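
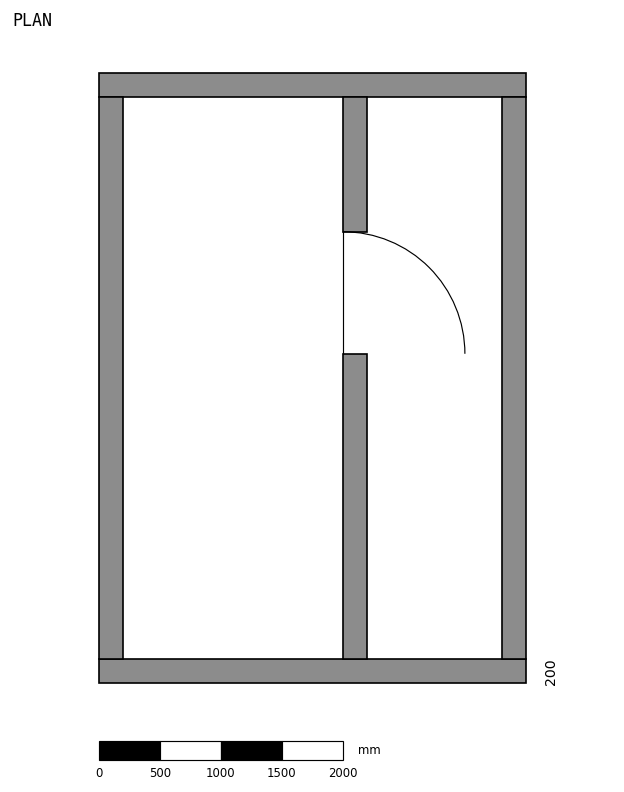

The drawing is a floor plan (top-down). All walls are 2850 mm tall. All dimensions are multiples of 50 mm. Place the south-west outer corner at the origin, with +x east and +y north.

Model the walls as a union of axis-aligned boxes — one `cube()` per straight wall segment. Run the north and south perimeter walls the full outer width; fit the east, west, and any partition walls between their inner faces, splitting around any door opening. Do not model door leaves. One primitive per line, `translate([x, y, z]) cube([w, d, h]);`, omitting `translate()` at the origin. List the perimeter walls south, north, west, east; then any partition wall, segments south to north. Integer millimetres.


cube([3500, 200, 2850]);
translate([0, 4800, 0]) cube([3500, 200, 2850]);
translate([0, 200, 0]) cube([200, 4600, 2850]);
translate([3300, 200, 0]) cube([200, 4600, 2850]);
translate([2000, 200, 0]) cube([200, 2500, 2850]);
translate([2000, 3700, 0]) cube([200, 1100, 2850]);


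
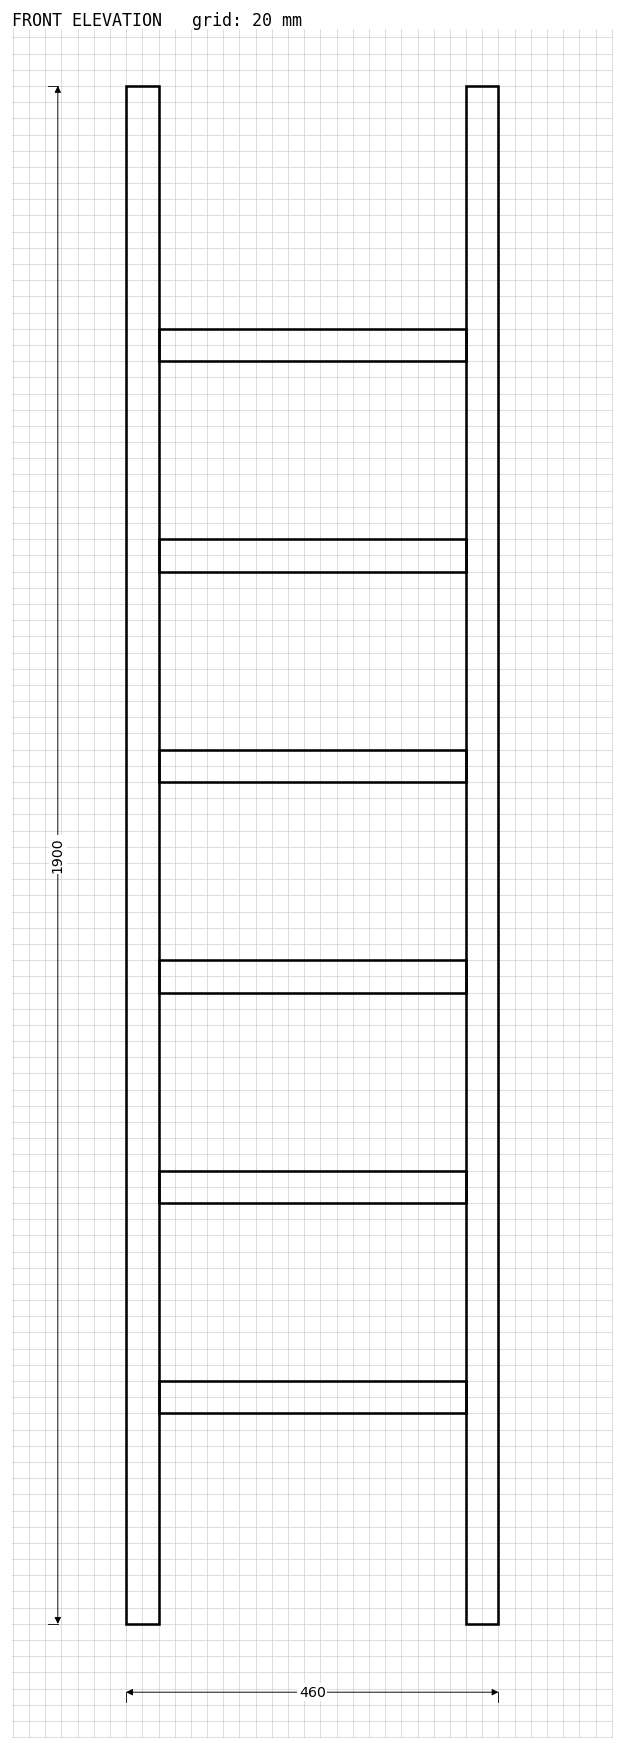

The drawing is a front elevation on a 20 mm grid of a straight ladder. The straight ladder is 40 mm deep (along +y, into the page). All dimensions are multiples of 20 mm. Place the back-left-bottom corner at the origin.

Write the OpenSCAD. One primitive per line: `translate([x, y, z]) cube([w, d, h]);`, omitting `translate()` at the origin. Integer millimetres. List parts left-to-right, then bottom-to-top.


cube([40, 40, 1900]);
translate([40, 0, 260]) cube([380, 40, 40]);
translate([40, 0, 520]) cube([380, 40, 40]);
translate([40, 0, 780]) cube([380, 40, 40]);
translate([40, 0, 1040]) cube([380, 40, 40]);
translate([40, 0, 1300]) cube([380, 40, 40]);
translate([40, 0, 1560]) cube([380, 40, 40]);
translate([420, 0, 0]) cube([40, 40, 1900]);


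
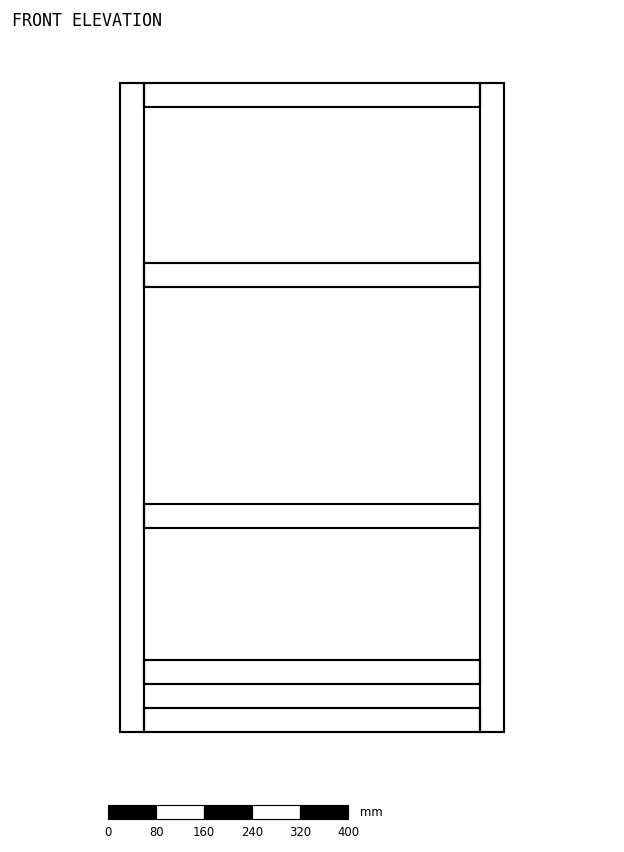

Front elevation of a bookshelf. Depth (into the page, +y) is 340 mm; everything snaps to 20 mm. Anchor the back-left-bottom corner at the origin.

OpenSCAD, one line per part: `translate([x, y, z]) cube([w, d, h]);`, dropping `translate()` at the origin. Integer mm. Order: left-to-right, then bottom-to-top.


cube([40, 340, 1080]);
translate([40, 0, 0]) cube([560, 340, 40]);
translate([40, 0, 80]) cube([560, 340, 40]);
translate([40, 0, 340]) cube([560, 340, 40]);
translate([40, 0, 740]) cube([560, 340, 40]);
translate([40, 0, 1040]) cube([560, 340, 40]);
translate([600, 0, 0]) cube([40, 340, 1080]);


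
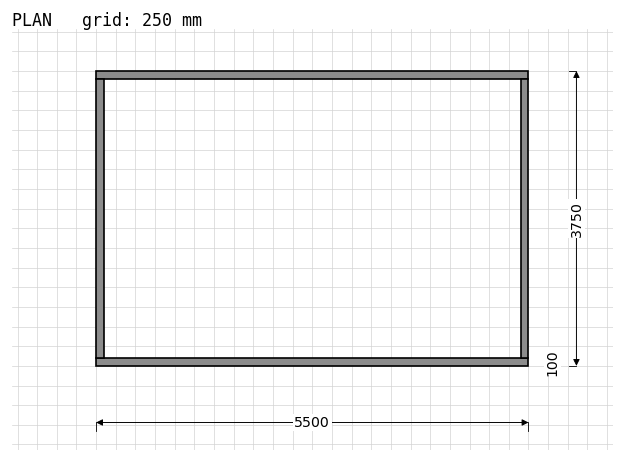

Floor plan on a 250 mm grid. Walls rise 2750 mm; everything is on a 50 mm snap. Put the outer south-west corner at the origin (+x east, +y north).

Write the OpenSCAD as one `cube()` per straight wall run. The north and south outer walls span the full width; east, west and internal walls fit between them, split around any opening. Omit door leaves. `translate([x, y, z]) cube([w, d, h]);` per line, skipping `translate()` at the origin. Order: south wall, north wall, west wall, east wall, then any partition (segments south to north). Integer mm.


cube([5500, 100, 2750]);
translate([0, 3650, 0]) cube([5500, 100, 2750]);
translate([0, 100, 0]) cube([100, 3550, 2750]);
translate([5400, 100, 0]) cube([100, 3550, 2750]);


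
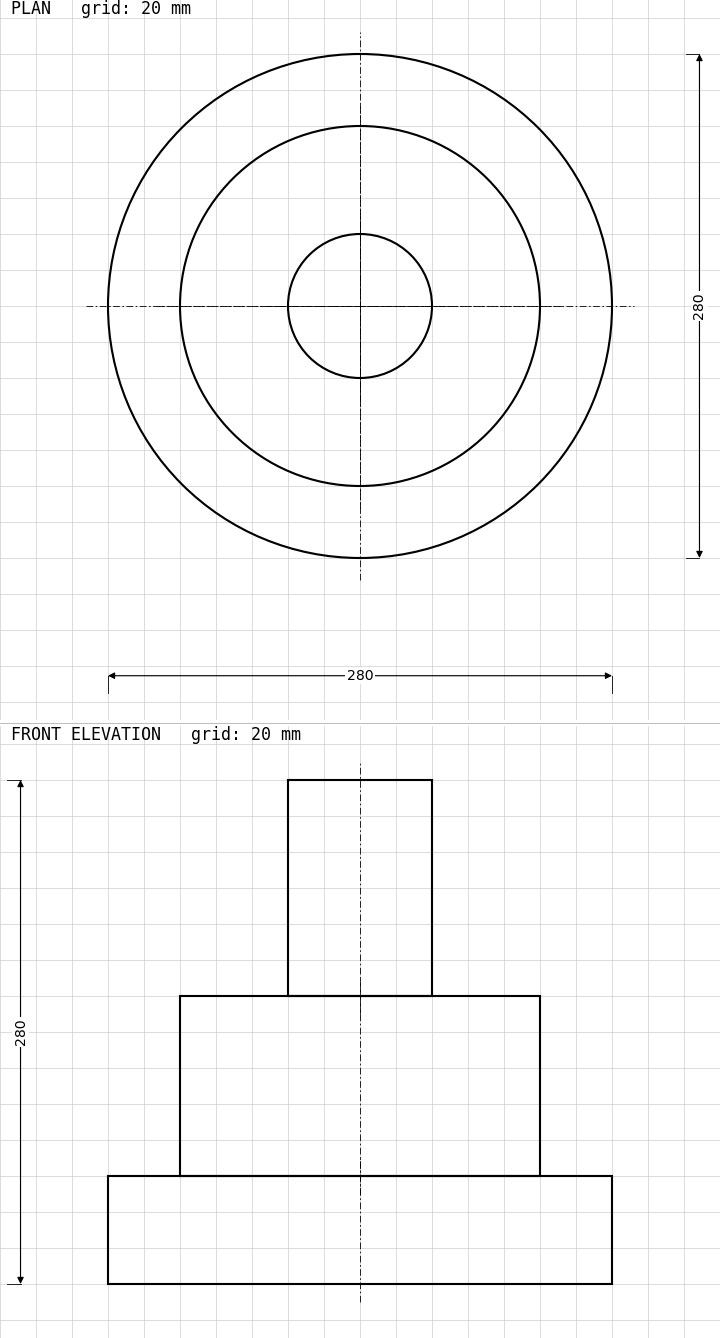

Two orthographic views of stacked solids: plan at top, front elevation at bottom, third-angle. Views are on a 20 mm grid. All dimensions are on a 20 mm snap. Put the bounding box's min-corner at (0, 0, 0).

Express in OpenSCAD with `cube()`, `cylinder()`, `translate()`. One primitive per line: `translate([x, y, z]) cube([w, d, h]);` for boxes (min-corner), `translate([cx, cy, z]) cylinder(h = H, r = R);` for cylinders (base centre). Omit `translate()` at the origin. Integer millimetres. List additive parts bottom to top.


translate([140, 140, 0]) cylinder(h = 60, r = 140);
translate([140, 140, 60]) cylinder(h = 100, r = 100);
translate([140, 140, 160]) cylinder(h = 120, r = 40);


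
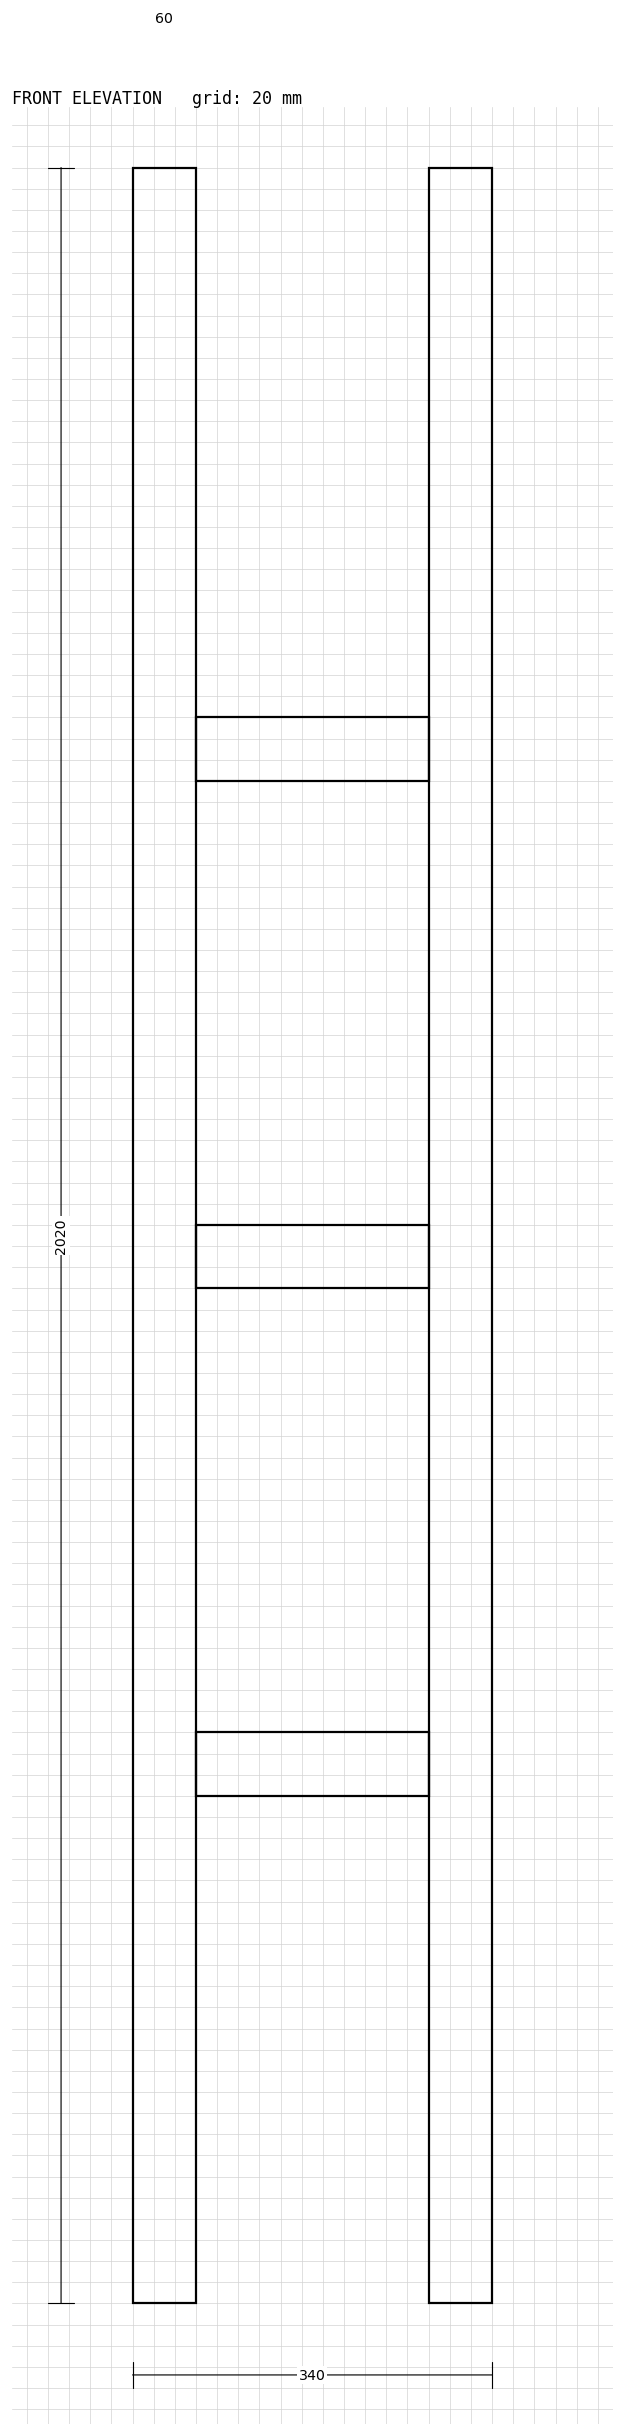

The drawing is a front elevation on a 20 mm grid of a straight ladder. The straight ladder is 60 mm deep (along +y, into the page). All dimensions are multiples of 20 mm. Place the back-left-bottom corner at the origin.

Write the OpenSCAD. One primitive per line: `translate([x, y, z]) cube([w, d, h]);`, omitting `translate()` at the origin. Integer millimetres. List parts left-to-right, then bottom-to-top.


cube([60, 60, 2020]);
translate([60, 0, 480]) cube([220, 60, 60]);
translate([60, 0, 960]) cube([220, 60, 60]);
translate([60, 0, 1440]) cube([220, 60, 60]);
translate([280, 0, 0]) cube([60, 60, 2020]);


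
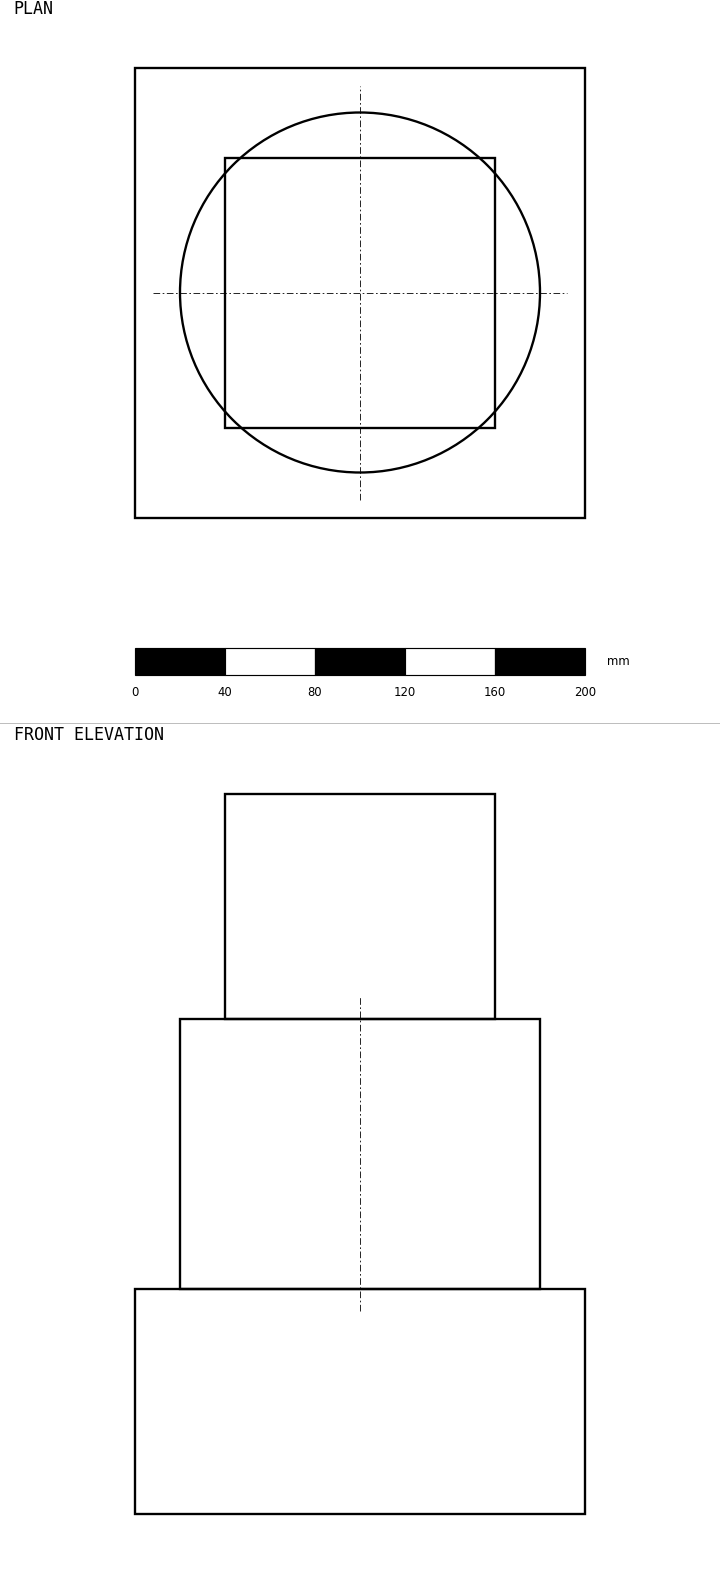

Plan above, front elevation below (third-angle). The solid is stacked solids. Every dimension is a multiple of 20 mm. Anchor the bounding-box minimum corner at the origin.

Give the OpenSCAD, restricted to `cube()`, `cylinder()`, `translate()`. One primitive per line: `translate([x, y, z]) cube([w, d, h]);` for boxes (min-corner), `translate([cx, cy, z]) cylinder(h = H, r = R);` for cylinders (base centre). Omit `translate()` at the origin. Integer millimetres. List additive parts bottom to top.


cube([200, 200, 100]);
translate([100, 100, 100]) cylinder(h = 120, r = 80);
translate([40, 40, 220]) cube([120, 120, 100]);


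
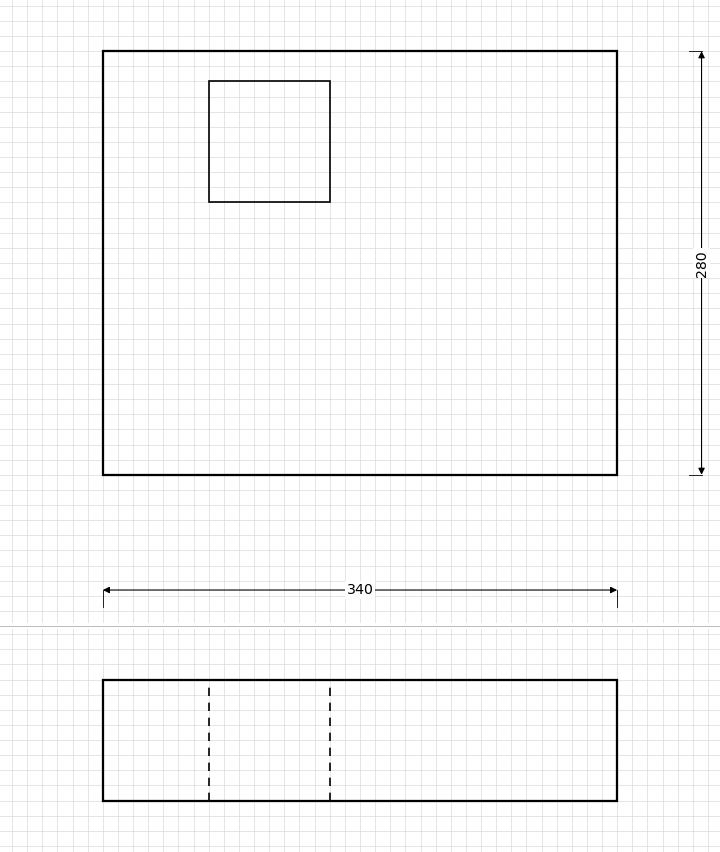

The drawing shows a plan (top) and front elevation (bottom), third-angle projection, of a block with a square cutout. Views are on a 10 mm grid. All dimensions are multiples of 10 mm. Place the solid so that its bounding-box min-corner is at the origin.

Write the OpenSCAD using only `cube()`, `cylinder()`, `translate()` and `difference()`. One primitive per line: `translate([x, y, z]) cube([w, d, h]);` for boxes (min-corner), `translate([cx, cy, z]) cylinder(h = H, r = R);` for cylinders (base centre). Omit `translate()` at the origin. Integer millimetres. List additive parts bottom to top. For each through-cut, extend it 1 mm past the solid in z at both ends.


difference() {
  cube([340, 280, 80]);
  translate([70, 180, -1]) cube([80, 80, 82]);
}


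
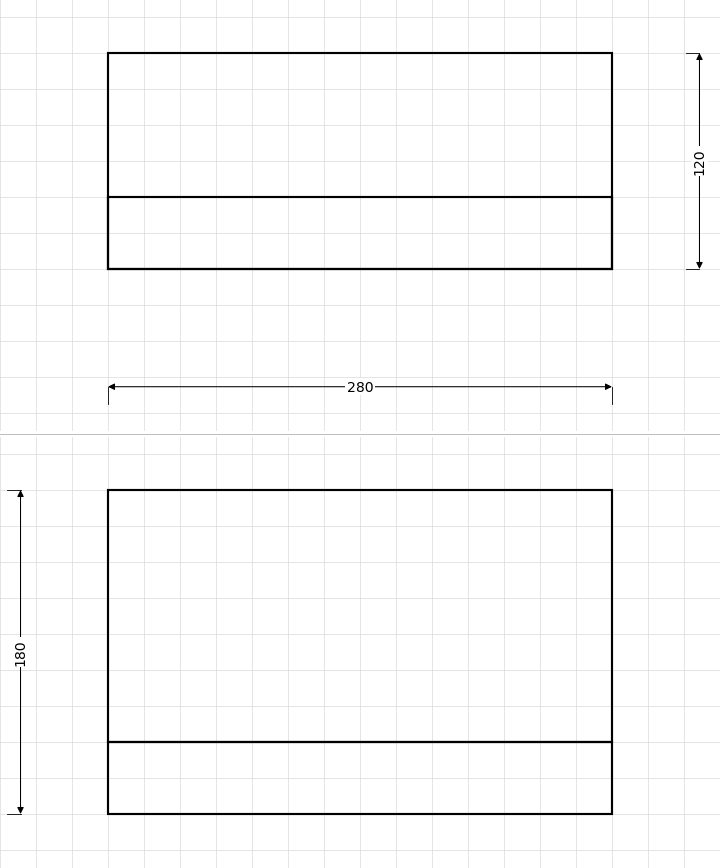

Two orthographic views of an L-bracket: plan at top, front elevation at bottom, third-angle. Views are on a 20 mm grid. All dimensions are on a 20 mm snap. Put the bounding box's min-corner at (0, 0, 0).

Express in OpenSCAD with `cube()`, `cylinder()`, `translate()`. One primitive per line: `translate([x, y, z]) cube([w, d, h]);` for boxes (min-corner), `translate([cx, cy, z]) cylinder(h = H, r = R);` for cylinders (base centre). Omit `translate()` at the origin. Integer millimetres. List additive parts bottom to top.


cube([280, 120, 40]);
translate([0, 0, 40]) cube([280, 40, 140]);


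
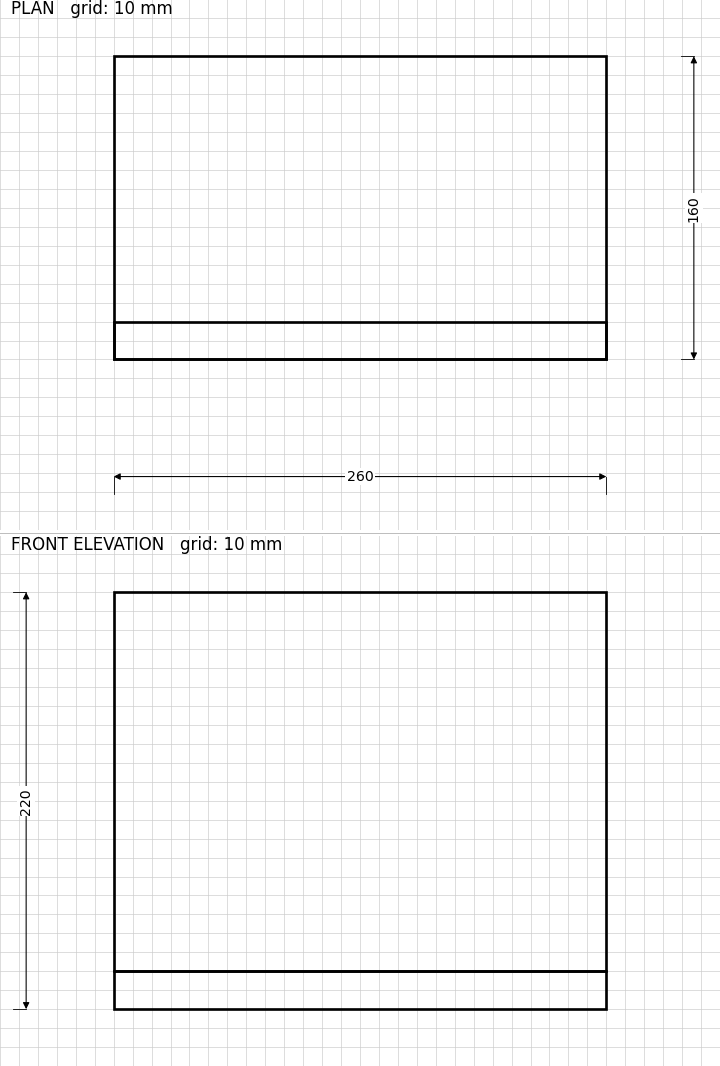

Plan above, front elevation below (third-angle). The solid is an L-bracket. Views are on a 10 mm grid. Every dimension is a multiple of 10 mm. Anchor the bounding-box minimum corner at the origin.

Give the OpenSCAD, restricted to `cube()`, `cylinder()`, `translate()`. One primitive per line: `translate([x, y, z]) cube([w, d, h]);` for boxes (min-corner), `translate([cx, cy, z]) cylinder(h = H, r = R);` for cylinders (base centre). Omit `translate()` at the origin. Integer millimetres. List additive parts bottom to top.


cube([260, 160, 20]);
translate([0, 0, 20]) cube([260, 20, 200]);


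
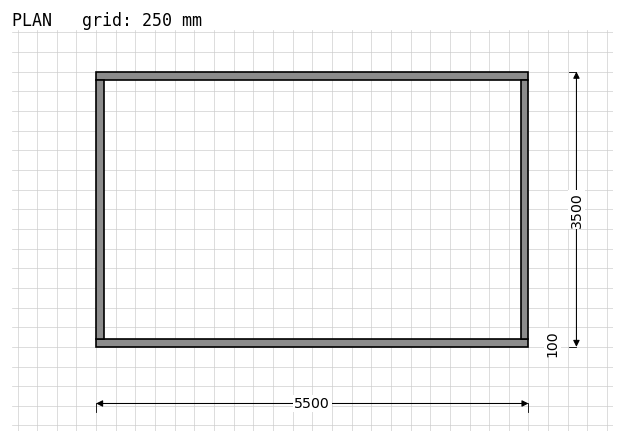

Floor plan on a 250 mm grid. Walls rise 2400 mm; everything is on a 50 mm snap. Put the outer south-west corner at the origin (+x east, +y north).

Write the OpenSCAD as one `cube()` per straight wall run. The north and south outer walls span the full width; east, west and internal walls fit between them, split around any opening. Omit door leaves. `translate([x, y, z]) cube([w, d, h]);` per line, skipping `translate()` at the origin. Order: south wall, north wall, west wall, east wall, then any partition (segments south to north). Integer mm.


cube([5500, 100, 2400]);
translate([0, 3400, 0]) cube([5500, 100, 2400]);
translate([0, 100, 0]) cube([100, 3300, 2400]);
translate([5400, 100, 0]) cube([100, 3300, 2400]);


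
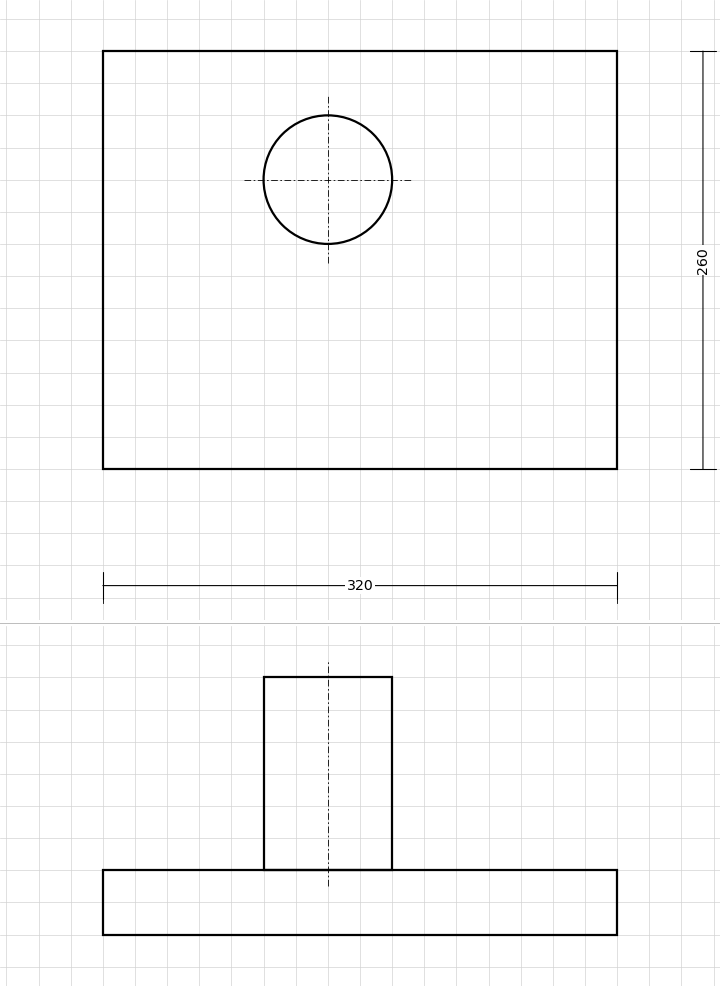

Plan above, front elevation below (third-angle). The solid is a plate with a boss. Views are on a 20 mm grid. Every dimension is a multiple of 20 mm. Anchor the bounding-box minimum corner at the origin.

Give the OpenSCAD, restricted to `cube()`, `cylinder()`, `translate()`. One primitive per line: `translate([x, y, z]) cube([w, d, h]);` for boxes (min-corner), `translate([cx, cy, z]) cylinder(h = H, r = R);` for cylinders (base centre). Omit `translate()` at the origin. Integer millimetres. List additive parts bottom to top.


cube([320, 260, 40]);
translate([140, 180, 40]) cylinder(h = 120, r = 40);


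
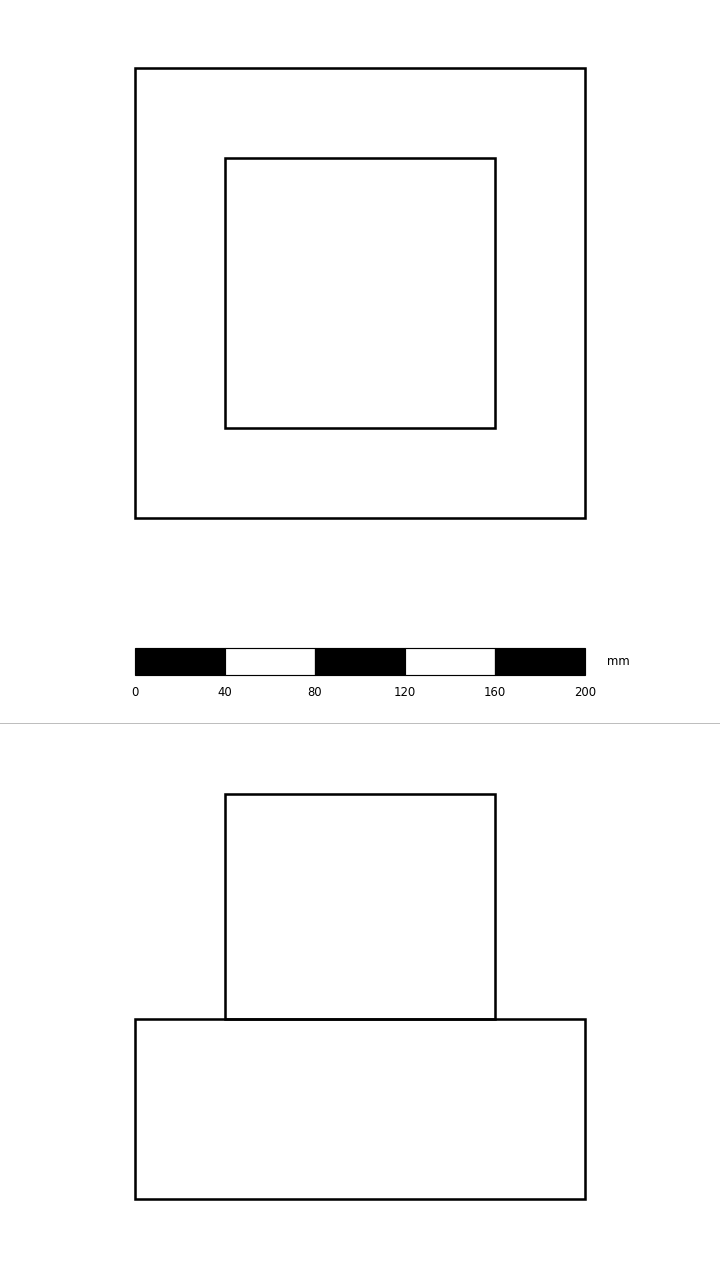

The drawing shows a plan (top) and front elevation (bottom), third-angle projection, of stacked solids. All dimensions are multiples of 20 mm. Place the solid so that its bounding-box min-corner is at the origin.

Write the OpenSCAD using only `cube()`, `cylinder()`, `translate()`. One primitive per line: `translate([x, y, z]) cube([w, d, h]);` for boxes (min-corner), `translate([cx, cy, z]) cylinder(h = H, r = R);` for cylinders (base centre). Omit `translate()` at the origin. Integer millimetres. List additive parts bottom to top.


cube([200, 200, 80]);
translate([40, 40, 80]) cube([120, 120, 100]);


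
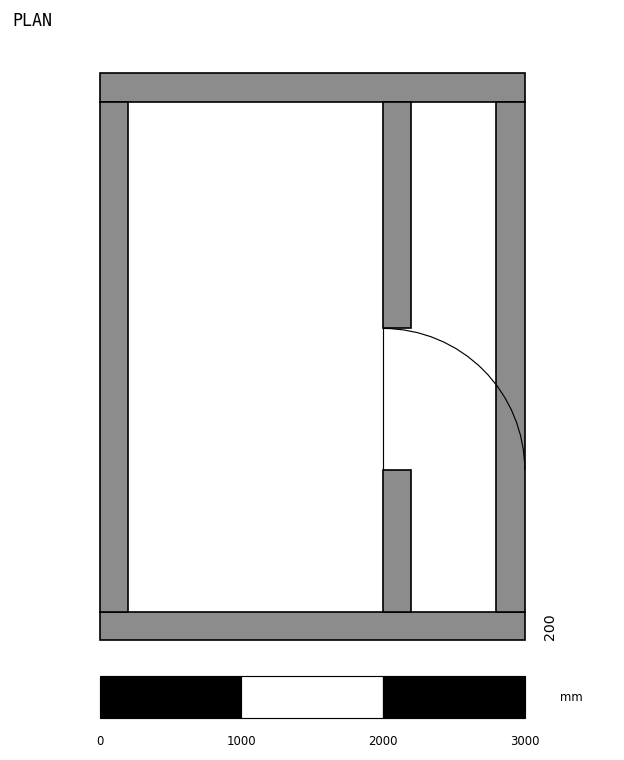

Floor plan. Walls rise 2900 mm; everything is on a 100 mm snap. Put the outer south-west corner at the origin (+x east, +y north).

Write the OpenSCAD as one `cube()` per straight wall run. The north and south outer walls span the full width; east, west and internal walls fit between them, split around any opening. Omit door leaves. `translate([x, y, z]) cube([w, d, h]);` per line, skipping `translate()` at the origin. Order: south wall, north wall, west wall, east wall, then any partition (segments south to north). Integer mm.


cube([3000, 200, 2900]);
translate([0, 3800, 0]) cube([3000, 200, 2900]);
translate([0, 200, 0]) cube([200, 3600, 2900]);
translate([2800, 200, 0]) cube([200, 3600, 2900]);
translate([2000, 200, 0]) cube([200, 1000, 2900]);
translate([2000, 2200, 0]) cube([200, 1600, 2900]);


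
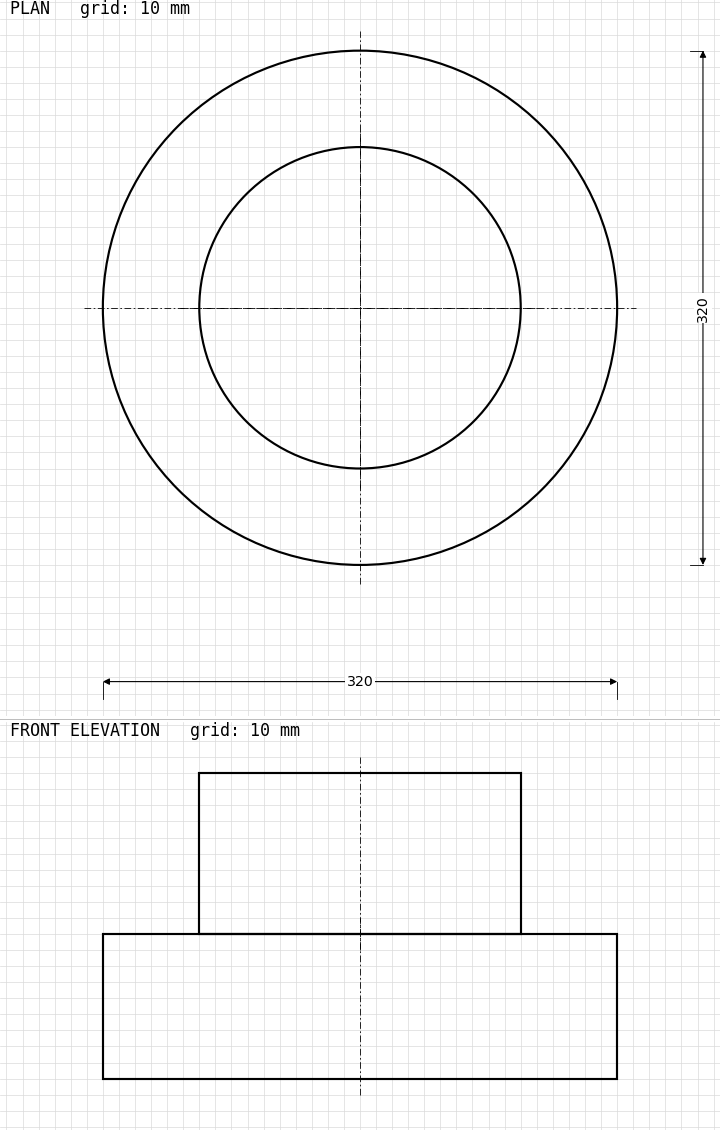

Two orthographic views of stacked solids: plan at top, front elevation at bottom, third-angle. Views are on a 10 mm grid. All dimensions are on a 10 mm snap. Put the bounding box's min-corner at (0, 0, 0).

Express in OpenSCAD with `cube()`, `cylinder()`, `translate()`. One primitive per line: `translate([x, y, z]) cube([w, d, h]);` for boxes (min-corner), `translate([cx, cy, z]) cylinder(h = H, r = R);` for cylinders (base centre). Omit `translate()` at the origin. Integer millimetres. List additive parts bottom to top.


translate([160, 160, 0]) cylinder(h = 90, r = 160);
translate([160, 160, 90]) cylinder(h = 100, r = 100);


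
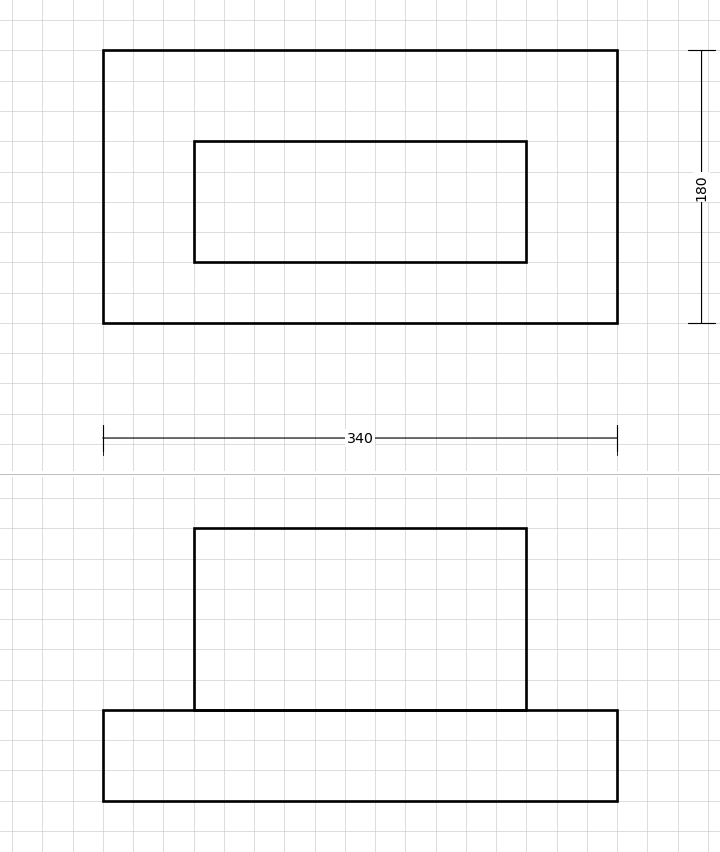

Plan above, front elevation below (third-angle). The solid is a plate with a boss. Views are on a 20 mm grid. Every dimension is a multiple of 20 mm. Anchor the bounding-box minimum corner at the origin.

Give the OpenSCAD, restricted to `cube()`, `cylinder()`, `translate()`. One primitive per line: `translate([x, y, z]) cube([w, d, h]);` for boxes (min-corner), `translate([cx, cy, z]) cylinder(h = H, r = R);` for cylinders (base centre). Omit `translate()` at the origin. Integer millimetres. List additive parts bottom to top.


cube([340, 180, 60]);
translate([60, 40, 60]) cube([220, 80, 120]);


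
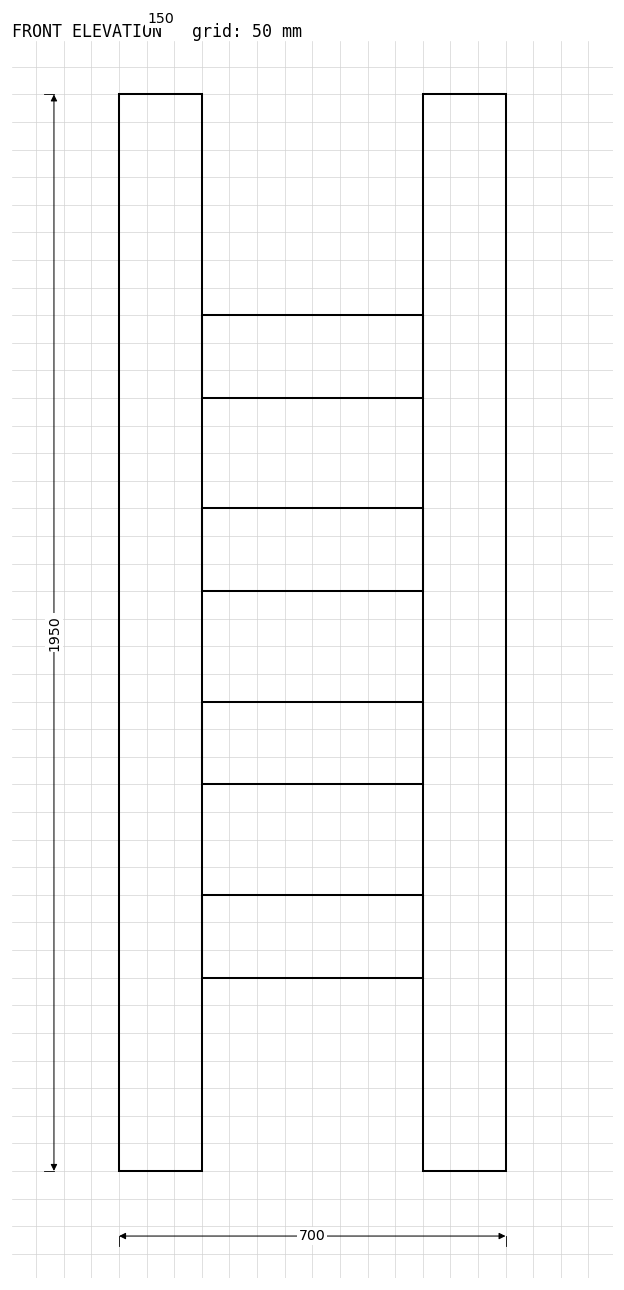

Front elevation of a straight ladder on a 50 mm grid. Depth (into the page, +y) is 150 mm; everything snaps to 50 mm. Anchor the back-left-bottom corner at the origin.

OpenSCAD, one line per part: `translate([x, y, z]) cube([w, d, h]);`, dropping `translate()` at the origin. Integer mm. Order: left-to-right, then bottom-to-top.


cube([150, 150, 1950]);
translate([150, 0, 350]) cube([400, 150, 150]);
translate([150, 0, 700]) cube([400, 150, 150]);
translate([150, 0, 1050]) cube([400, 150, 150]);
translate([150, 0, 1400]) cube([400, 150, 150]);
translate([550, 0, 0]) cube([150, 150, 1950]);


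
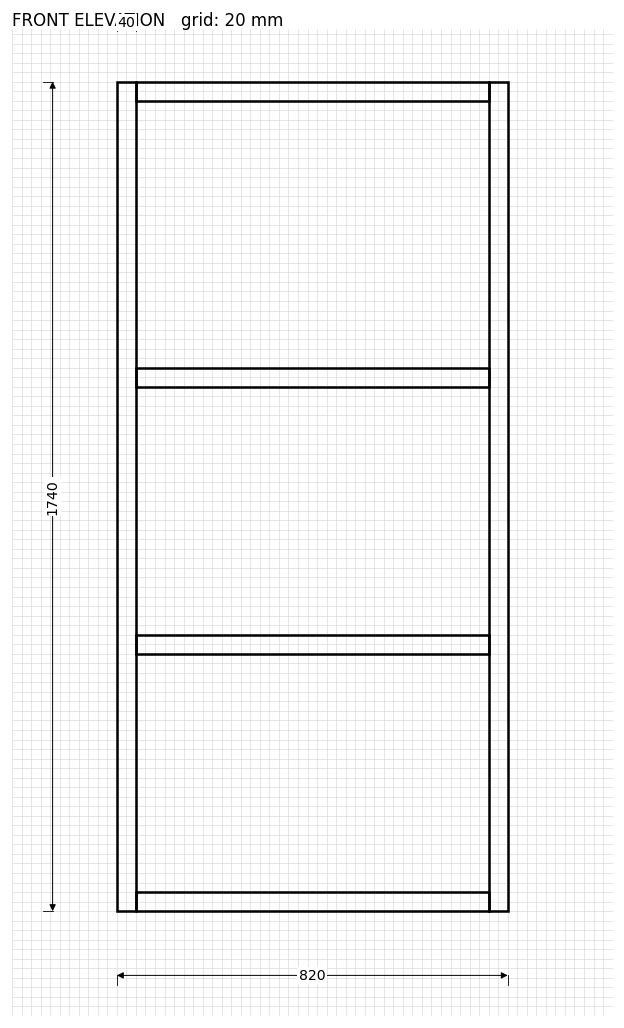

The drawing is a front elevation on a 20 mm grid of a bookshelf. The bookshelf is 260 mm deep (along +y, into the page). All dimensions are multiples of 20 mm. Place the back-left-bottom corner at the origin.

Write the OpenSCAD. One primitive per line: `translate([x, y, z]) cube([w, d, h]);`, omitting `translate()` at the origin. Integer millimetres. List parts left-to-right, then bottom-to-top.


cube([40, 260, 1740]);
translate([40, 0, 0]) cube([740, 260, 40]);
translate([40, 0, 540]) cube([740, 260, 40]);
translate([40, 0, 1100]) cube([740, 260, 40]);
translate([40, 0, 1700]) cube([740, 260, 40]);
translate([780, 0, 0]) cube([40, 260, 1740]);


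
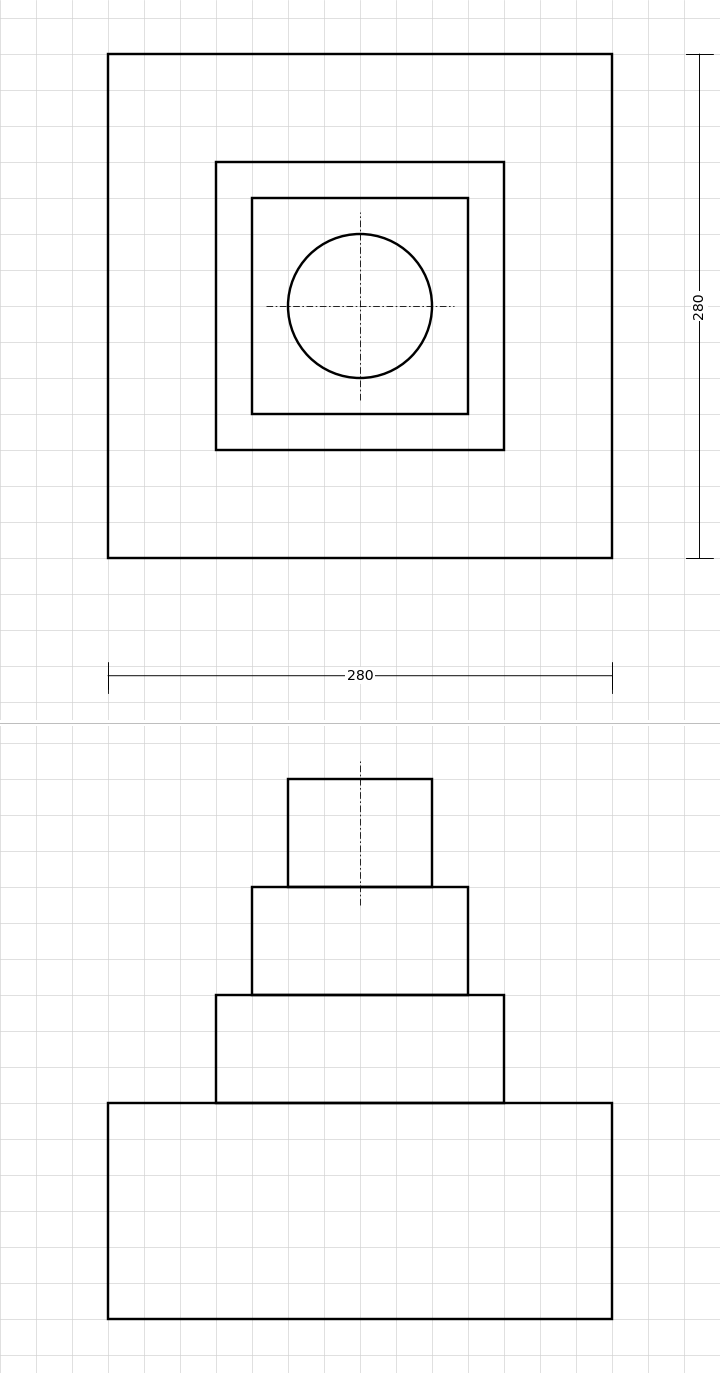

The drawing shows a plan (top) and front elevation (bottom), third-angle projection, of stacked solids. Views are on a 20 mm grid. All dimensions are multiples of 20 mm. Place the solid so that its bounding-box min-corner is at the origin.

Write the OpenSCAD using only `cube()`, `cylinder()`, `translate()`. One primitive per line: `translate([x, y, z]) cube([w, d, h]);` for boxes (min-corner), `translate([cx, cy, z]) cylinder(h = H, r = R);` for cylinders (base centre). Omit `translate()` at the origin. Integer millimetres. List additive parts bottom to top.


cube([280, 280, 120]);
translate([60, 60, 120]) cube([160, 160, 60]);
translate([80, 80, 180]) cube([120, 120, 60]);
translate([140, 140, 240]) cylinder(h = 60, r = 40);


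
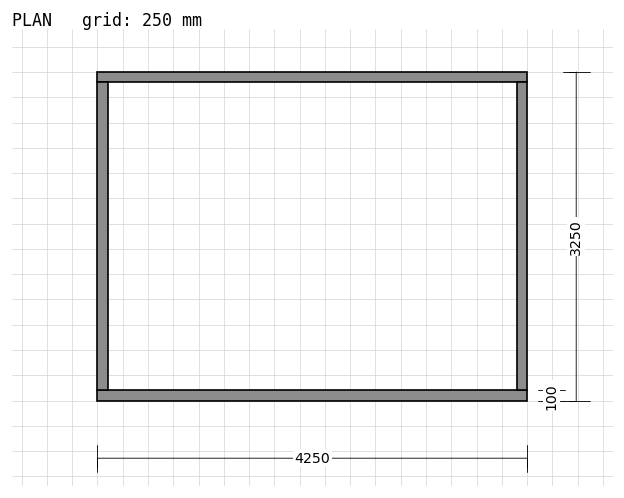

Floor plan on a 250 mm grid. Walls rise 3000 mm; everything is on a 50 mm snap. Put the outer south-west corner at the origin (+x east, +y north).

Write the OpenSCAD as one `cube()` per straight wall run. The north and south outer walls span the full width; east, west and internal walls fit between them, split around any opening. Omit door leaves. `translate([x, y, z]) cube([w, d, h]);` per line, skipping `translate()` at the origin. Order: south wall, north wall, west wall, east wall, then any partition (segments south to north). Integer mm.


cube([4250, 100, 3000]);
translate([0, 3150, 0]) cube([4250, 100, 3000]);
translate([0, 100, 0]) cube([100, 3050, 3000]);
translate([4150, 100, 0]) cube([100, 3050, 3000]);


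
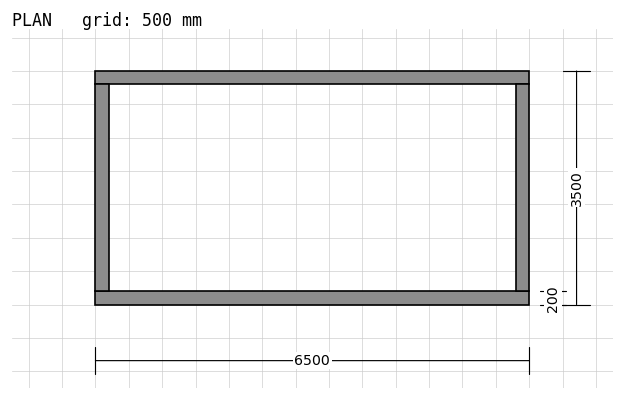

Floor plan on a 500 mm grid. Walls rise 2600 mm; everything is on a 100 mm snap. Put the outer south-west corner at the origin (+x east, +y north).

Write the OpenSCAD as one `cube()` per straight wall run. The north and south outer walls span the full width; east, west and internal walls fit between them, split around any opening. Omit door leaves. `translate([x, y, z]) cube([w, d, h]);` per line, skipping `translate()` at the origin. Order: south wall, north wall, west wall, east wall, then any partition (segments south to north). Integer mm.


cube([6500, 200, 2600]);
translate([0, 3300, 0]) cube([6500, 200, 2600]);
translate([0, 200, 0]) cube([200, 3100, 2600]);
translate([6300, 200, 0]) cube([200, 3100, 2600]);


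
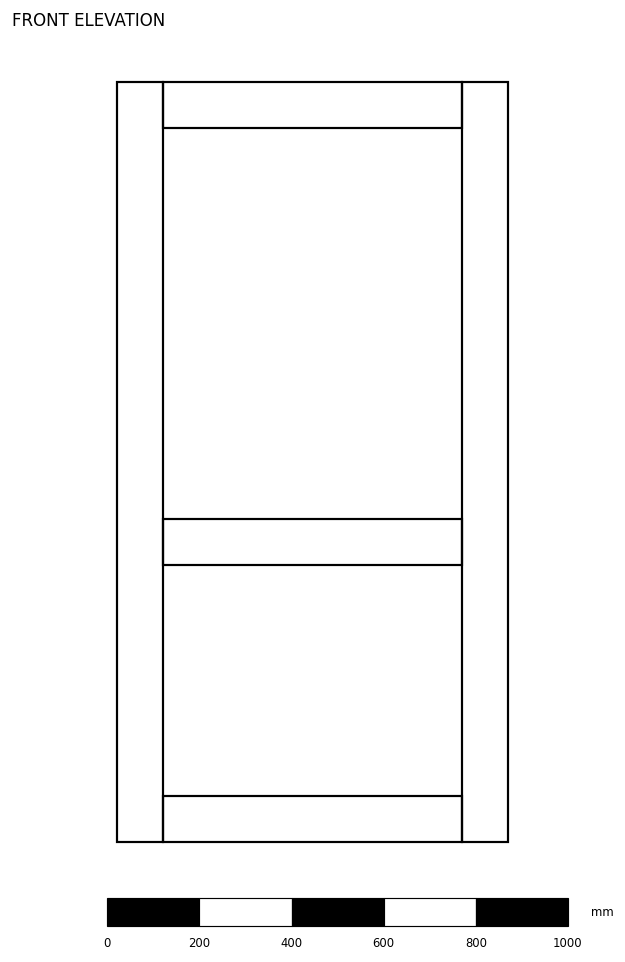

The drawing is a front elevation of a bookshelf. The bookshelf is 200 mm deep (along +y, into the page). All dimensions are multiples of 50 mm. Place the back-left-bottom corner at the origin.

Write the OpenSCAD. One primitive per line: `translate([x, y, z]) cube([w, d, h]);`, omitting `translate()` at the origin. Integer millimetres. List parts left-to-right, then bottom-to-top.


cube([100, 200, 1650]);
translate([100, 0, 0]) cube([650, 200, 100]);
translate([100, 0, 600]) cube([650, 200, 100]);
translate([100, 0, 1550]) cube([650, 200, 100]);
translate([750, 0, 0]) cube([100, 200, 1650]);


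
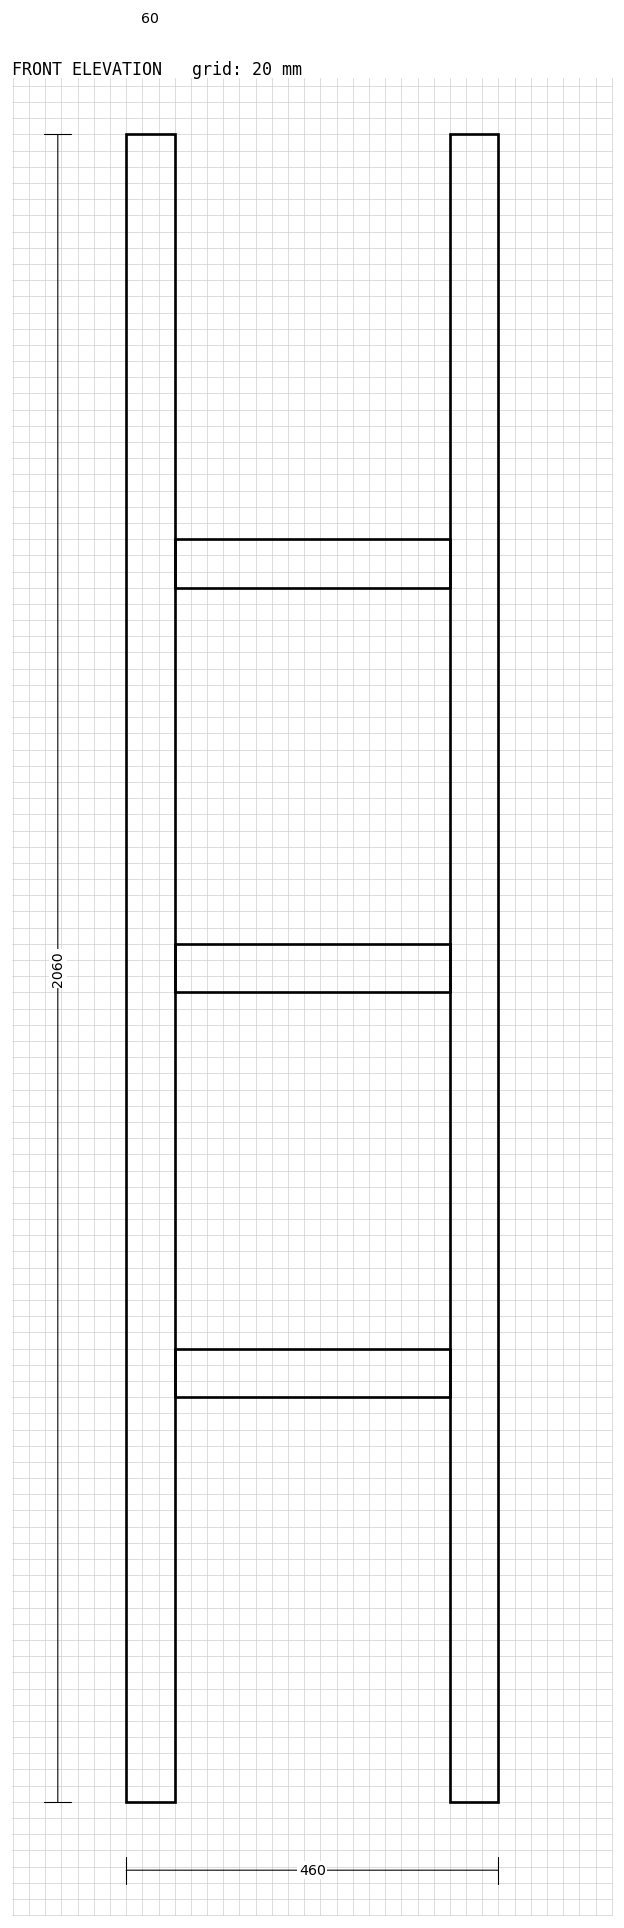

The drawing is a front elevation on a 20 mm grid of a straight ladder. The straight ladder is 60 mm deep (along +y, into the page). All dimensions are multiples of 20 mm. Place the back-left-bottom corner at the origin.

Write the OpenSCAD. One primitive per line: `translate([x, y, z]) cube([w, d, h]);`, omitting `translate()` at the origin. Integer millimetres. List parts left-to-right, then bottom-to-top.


cube([60, 60, 2060]);
translate([60, 0, 500]) cube([340, 60, 60]);
translate([60, 0, 1000]) cube([340, 60, 60]);
translate([60, 0, 1500]) cube([340, 60, 60]);
translate([400, 0, 0]) cube([60, 60, 2060]);


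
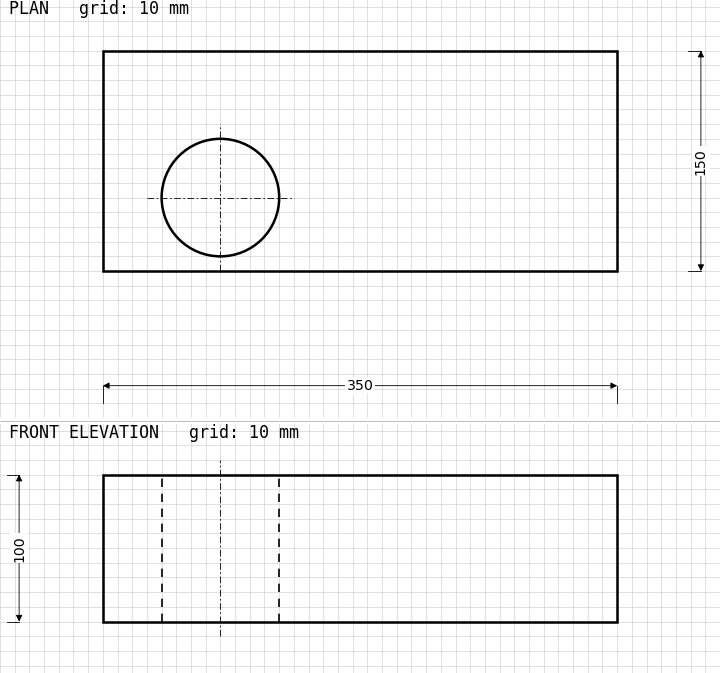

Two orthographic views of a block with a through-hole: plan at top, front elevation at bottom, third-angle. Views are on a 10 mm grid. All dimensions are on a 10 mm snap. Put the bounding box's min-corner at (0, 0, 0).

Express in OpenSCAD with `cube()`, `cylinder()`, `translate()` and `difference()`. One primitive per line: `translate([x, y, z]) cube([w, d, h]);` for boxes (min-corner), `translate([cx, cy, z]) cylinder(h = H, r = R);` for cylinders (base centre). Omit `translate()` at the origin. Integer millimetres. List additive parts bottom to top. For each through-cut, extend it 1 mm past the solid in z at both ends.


difference() {
  cube([350, 150, 100]);
  translate([80, 50, -1]) cylinder(h = 102, r = 40);
}


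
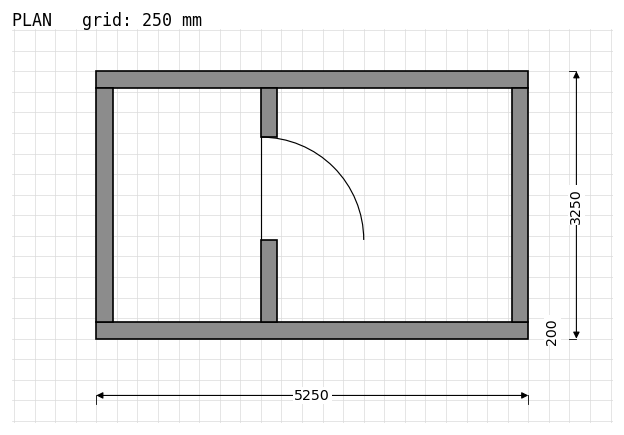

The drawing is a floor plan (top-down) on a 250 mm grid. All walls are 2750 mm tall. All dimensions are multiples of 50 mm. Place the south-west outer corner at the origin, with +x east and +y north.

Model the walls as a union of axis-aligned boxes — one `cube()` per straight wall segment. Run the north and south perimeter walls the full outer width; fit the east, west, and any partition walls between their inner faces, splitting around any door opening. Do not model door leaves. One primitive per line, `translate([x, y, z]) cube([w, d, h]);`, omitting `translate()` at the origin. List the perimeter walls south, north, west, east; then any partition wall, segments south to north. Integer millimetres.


cube([5250, 200, 2750]);
translate([0, 3050, 0]) cube([5250, 200, 2750]);
translate([0, 200, 0]) cube([200, 2850, 2750]);
translate([5050, 200, 0]) cube([200, 2850, 2750]);
translate([2000, 200, 0]) cube([200, 1000, 2750]);
translate([2000, 2450, 0]) cube([200, 600, 2750]);


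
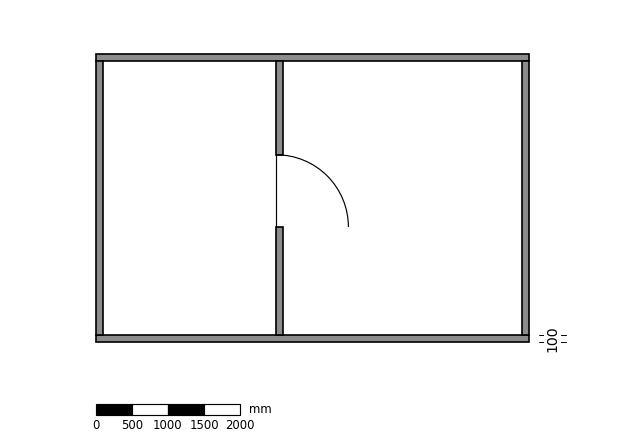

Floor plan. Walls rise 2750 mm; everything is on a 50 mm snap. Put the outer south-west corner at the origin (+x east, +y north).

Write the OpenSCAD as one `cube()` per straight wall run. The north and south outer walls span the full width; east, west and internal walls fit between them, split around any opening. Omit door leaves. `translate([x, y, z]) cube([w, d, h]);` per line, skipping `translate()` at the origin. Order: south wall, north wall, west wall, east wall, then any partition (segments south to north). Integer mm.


cube([6000, 100, 2750]);
translate([0, 3900, 0]) cube([6000, 100, 2750]);
translate([0, 100, 0]) cube([100, 3800, 2750]);
translate([5900, 100, 0]) cube([100, 3800, 2750]);
translate([2500, 100, 0]) cube([100, 1500, 2750]);
translate([2500, 2600, 0]) cube([100, 1300, 2750]);


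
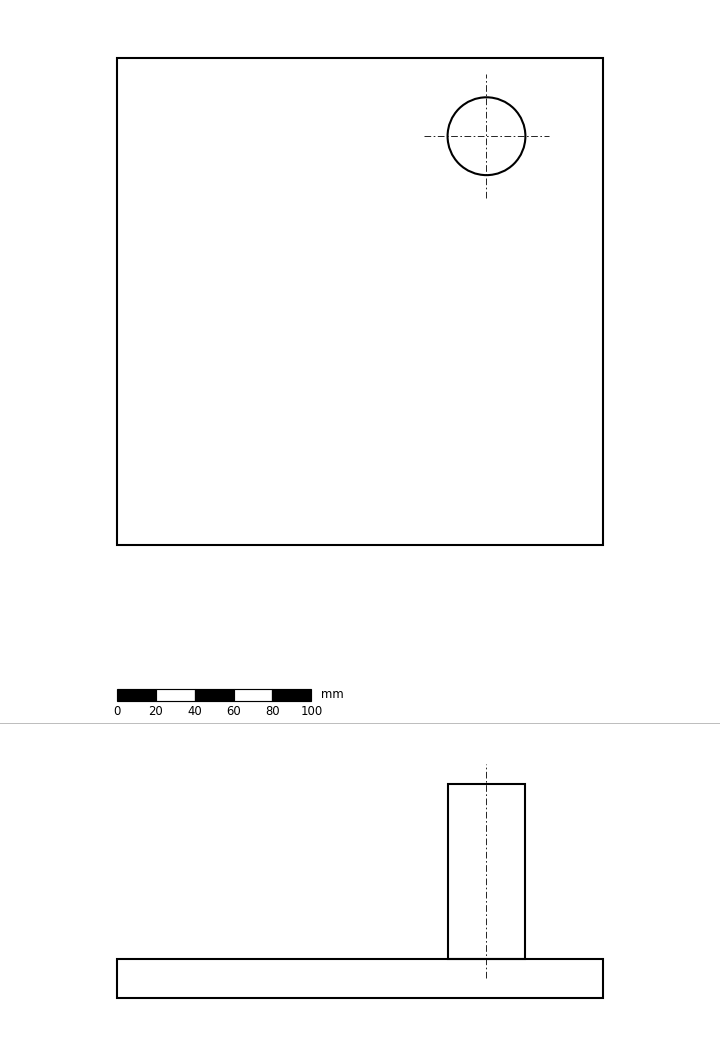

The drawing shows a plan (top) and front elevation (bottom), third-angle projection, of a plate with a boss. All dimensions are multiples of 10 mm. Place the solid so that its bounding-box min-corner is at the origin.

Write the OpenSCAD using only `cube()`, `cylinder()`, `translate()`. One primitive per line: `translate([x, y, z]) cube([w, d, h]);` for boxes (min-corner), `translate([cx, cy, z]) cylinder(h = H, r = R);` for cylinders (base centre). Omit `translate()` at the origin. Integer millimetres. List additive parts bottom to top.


cube([250, 250, 20]);
translate([190, 210, 20]) cylinder(h = 90, r = 20);


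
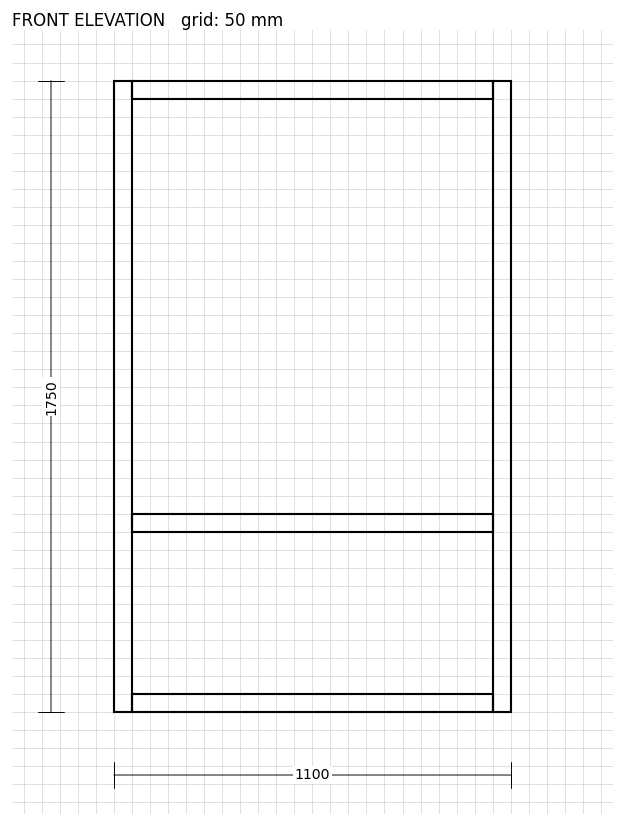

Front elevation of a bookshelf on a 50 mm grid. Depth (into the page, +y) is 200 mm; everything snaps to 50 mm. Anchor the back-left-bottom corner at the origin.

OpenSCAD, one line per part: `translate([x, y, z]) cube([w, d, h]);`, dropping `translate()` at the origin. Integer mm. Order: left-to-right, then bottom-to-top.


cube([50, 200, 1750]);
translate([50, 0, 0]) cube([1000, 200, 50]);
translate([50, 0, 500]) cube([1000, 200, 50]);
translate([50, 0, 1700]) cube([1000, 200, 50]);
translate([1050, 0, 0]) cube([50, 200, 1750]);


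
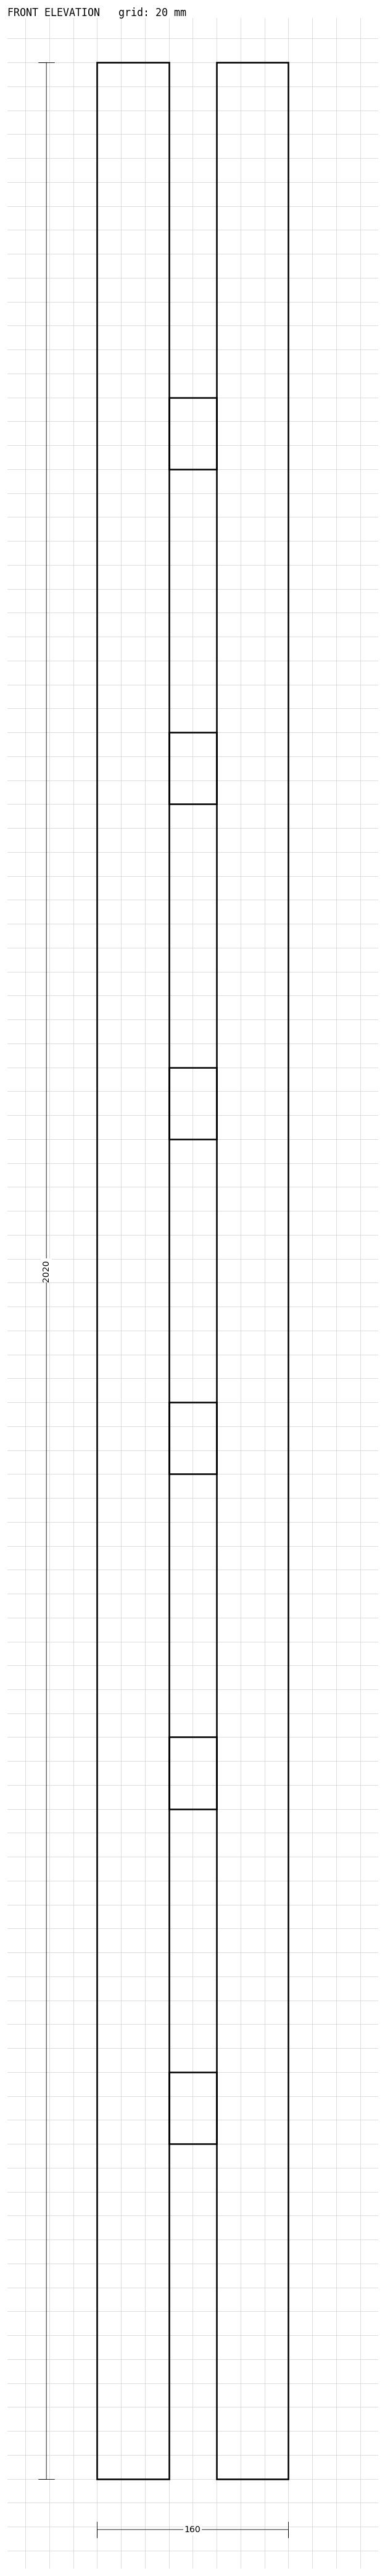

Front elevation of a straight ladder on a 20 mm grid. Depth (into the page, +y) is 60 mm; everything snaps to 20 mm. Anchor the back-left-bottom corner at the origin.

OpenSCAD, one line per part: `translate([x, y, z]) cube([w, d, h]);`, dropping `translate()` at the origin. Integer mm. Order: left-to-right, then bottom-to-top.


cube([60, 60, 2020]);
translate([60, 0, 280]) cube([40, 60, 60]);
translate([60, 0, 560]) cube([40, 60, 60]);
translate([60, 0, 840]) cube([40, 60, 60]);
translate([60, 0, 1120]) cube([40, 60, 60]);
translate([60, 0, 1400]) cube([40, 60, 60]);
translate([60, 0, 1680]) cube([40, 60, 60]);
translate([100, 0, 0]) cube([60, 60, 2020]);


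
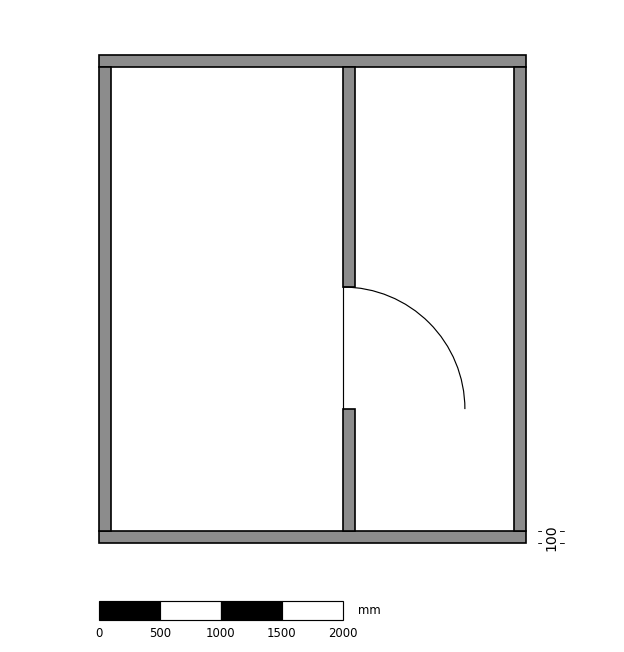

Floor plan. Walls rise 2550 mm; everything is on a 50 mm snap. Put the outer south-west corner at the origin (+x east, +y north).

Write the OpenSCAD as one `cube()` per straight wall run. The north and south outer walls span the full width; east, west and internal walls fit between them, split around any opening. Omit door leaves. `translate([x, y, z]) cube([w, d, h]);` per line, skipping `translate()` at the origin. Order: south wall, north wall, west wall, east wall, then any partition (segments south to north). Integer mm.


cube([3500, 100, 2550]);
translate([0, 3900, 0]) cube([3500, 100, 2550]);
translate([0, 100, 0]) cube([100, 3800, 2550]);
translate([3400, 100, 0]) cube([100, 3800, 2550]);
translate([2000, 100, 0]) cube([100, 1000, 2550]);
translate([2000, 2100, 0]) cube([100, 1800, 2550]);


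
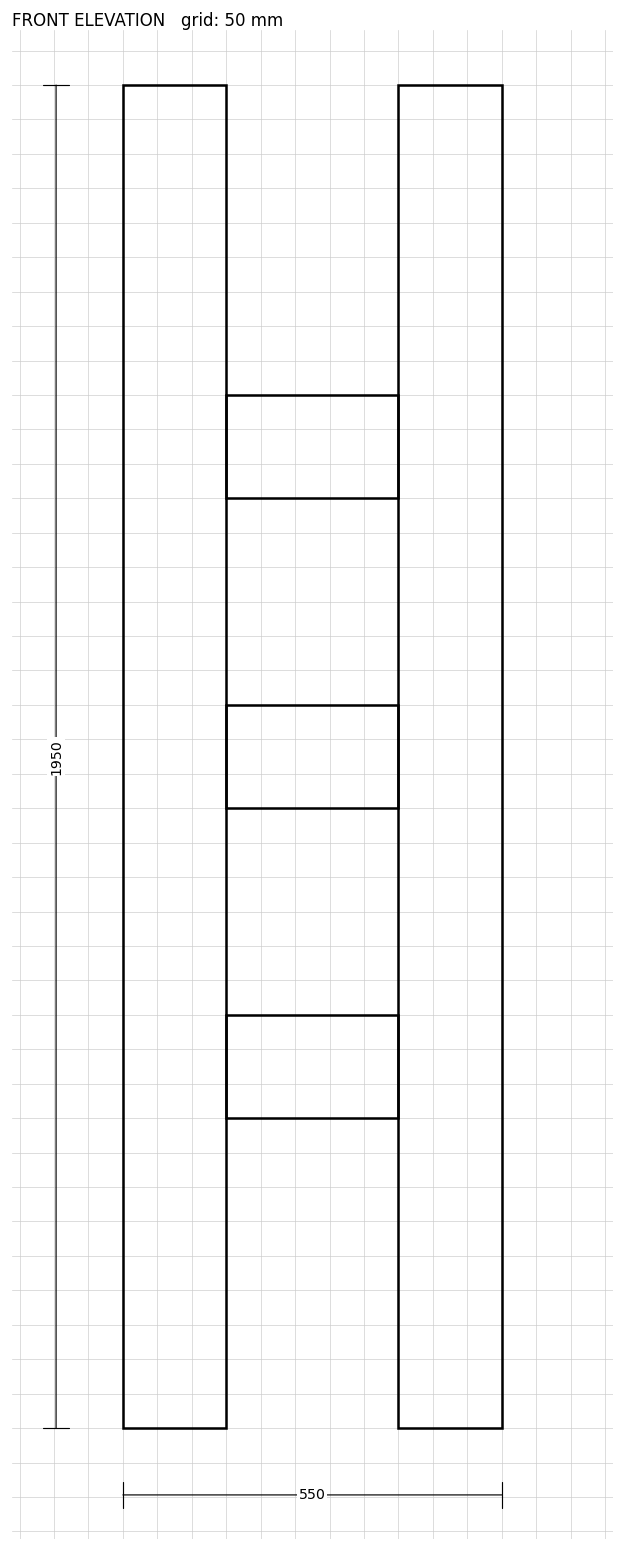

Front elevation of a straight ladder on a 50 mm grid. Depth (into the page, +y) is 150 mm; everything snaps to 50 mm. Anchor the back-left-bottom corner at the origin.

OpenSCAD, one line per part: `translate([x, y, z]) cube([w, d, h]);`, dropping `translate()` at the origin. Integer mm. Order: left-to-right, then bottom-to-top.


cube([150, 150, 1950]);
translate([150, 0, 450]) cube([250, 150, 150]);
translate([150, 0, 900]) cube([250, 150, 150]);
translate([150, 0, 1350]) cube([250, 150, 150]);
translate([400, 0, 0]) cube([150, 150, 1950]);


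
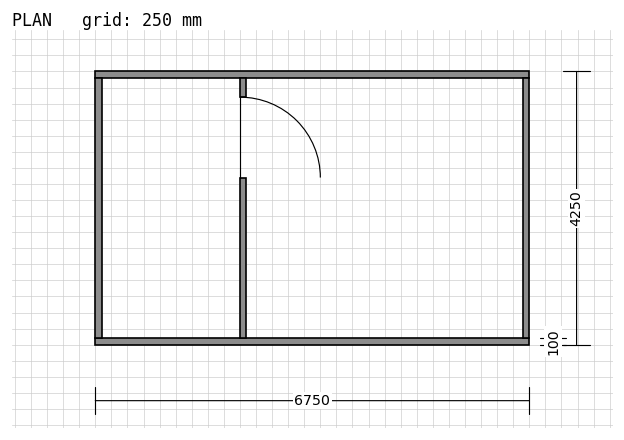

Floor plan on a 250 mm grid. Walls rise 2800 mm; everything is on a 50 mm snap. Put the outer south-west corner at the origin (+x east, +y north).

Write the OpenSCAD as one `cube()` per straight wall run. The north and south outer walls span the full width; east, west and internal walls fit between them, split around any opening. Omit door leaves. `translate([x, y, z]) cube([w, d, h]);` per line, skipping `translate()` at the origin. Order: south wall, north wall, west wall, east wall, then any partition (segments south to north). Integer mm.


cube([6750, 100, 2800]);
translate([0, 4150, 0]) cube([6750, 100, 2800]);
translate([0, 100, 0]) cube([100, 4050, 2800]);
translate([6650, 100, 0]) cube([100, 4050, 2800]);
translate([2250, 100, 0]) cube([100, 2500, 2800]);
translate([2250, 3850, 0]) cube([100, 300, 2800]);


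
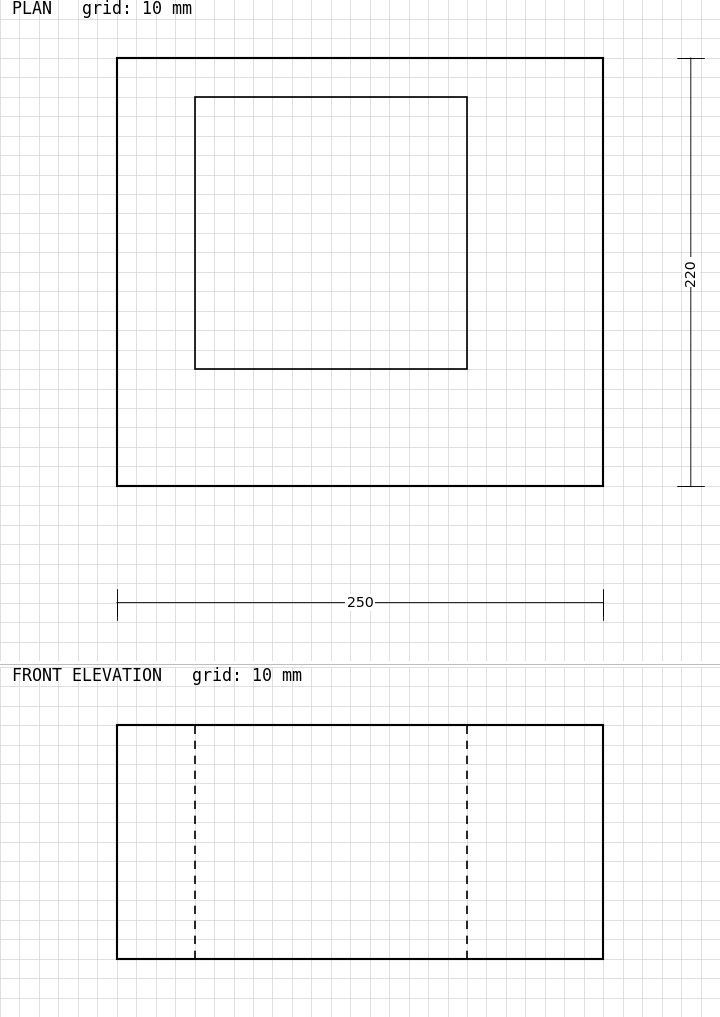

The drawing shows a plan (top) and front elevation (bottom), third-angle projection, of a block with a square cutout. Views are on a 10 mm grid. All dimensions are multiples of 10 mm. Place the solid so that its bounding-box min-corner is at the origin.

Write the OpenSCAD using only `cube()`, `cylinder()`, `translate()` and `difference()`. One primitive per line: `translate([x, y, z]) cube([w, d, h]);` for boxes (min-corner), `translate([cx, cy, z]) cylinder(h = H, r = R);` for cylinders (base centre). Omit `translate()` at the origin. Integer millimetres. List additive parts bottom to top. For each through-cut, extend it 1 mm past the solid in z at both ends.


difference() {
  cube([250, 220, 120]);
  translate([40, 60, -1]) cube([140, 140, 122]);
}


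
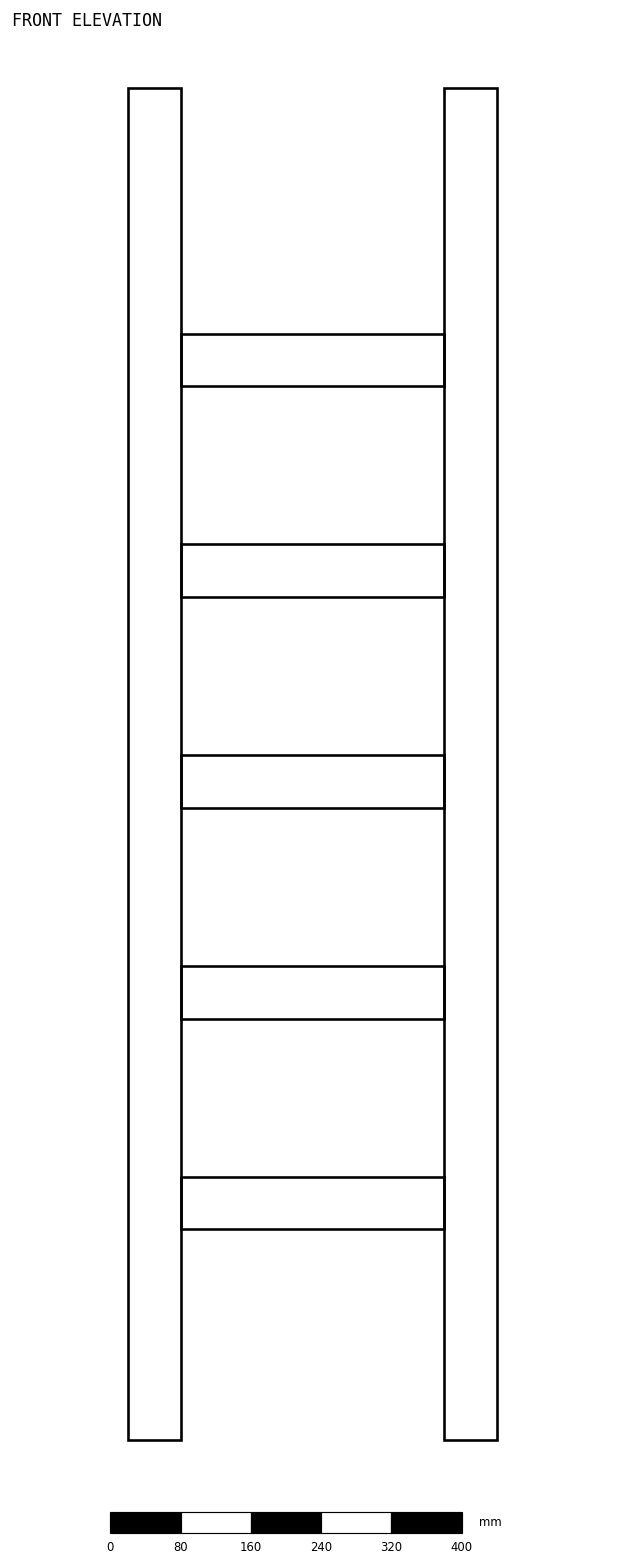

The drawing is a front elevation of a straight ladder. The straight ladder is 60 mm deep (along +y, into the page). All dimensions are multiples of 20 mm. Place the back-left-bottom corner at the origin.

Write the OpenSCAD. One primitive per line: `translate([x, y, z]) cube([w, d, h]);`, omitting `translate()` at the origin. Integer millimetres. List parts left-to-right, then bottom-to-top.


cube([60, 60, 1540]);
translate([60, 0, 240]) cube([300, 60, 60]);
translate([60, 0, 480]) cube([300, 60, 60]);
translate([60, 0, 720]) cube([300, 60, 60]);
translate([60, 0, 960]) cube([300, 60, 60]);
translate([60, 0, 1200]) cube([300, 60, 60]);
translate([360, 0, 0]) cube([60, 60, 1540]);
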